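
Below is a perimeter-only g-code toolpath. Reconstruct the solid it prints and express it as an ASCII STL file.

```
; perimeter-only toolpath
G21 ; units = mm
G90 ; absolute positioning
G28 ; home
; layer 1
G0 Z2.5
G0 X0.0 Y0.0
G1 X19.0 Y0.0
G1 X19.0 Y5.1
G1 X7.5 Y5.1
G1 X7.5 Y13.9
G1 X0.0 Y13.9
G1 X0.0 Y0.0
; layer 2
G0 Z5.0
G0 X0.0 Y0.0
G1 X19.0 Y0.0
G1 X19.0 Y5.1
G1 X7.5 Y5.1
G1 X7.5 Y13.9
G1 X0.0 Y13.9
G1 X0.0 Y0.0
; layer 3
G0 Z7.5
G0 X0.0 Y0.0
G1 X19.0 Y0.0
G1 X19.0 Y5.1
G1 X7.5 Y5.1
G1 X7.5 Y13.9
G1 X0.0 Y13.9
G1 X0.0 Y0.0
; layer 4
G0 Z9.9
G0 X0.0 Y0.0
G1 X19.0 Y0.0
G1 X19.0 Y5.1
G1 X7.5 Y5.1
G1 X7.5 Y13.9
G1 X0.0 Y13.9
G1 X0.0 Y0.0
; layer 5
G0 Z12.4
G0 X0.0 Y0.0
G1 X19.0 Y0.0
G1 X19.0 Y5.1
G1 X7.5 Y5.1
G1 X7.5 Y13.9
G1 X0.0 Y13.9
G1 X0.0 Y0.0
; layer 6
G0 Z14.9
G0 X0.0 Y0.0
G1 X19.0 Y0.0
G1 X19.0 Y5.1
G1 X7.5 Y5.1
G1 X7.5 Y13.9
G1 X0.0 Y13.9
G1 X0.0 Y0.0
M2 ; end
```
solid part
  facet normal 0.0000 0.0000 -1.0000
    outer loop
      vertex 19.0 5.1 0.0
      vertex 19.0 0.0 0.0
      vertex 0.0 0.0 0.0
    endloop
  endfacet
  facet normal 0.0000 0.0000 -1.0000
    outer loop
      vertex 7.5 5.1 0.0
      vertex 19.0 5.1 0.0
      vertex 0.0 0.0 0.0
    endloop
  endfacet
  facet normal 0.0000 0.0000 -1.0000
    outer loop
      vertex 7.5 13.9 0.0
      vertex 7.5 5.1 0.0
      vertex 0.0 0.0 0.0
    endloop
  endfacet
  facet normal 0.0000 0.0000 -1.0000
    outer loop
      vertex 0.0 13.9 0.0
      vertex 7.5 13.9 0.0
      vertex 0.0 0.0 0.0
    endloop
  endfacet
  facet normal 0.0000 0.0000 1.0000
    outer loop
      vertex 0.0 0.0 14.9
      vertex 19.0 0.0 14.9
      vertex 19.0 5.1 14.9
    endloop
  endfacet
  facet normal 0.0000 0.0000 1.0000
    outer loop
      vertex 0.0 0.0 14.9
      vertex 19.0 5.1 14.9
      vertex 7.5 5.1 14.9
    endloop
  endfacet
  facet normal 0.0000 0.0000 1.0000
    outer loop
      vertex 0.0 0.0 14.9
      vertex 7.5 5.1 14.9
      vertex 7.5 13.9 14.9
    endloop
  endfacet
  facet normal 0.0000 0.0000 1.0000
    outer loop
      vertex 0.0 0.0 14.9
      vertex 7.5 13.9 14.9
      vertex 0.0 13.9 14.9
    endloop
  endfacet
  facet normal 0.0000 -1.0000 0.0000
    outer loop
      vertex 0.0 0.0 0.0
      vertex 19.0 0.0 0.0
      vertex 19.0 0.0 14.9
    endloop
  endfacet
  facet normal 0.0000 -1.0000 0.0000
    outer loop
      vertex 0.0 0.0 0.0
      vertex 19.0 0.0 14.9
      vertex 0.0 0.0 14.9
    endloop
  endfacet
  facet normal 1.0000 0.0000 0.0000
    outer loop
      vertex 19.0 0.0 0.0
      vertex 19.0 5.1 0.0
      vertex 19.0 5.1 14.9
    endloop
  endfacet
  facet normal 1.0000 0.0000 0.0000
    outer loop
      vertex 19.0 0.0 0.0
      vertex 19.0 5.1 14.9
      vertex 19.0 0.0 14.9
    endloop
  endfacet
  facet normal 0.0000 1.0000 0.0000
    outer loop
      vertex 19.0 5.1 0.0
      vertex 7.5 5.1 0.0
      vertex 7.5 5.1 14.9
    endloop
  endfacet
  facet normal 0.0000 1.0000 0.0000
    outer loop
      vertex 19.0 5.1 0.0
      vertex 7.5 5.1 14.9
      vertex 19.0 5.1 14.9
    endloop
  endfacet
  facet normal 1.0000 0.0000 0.0000
    outer loop
      vertex 7.5 5.1 0.0
      vertex 7.5 13.9 0.0
      vertex 7.5 13.9 14.9
    endloop
  endfacet
  facet normal 1.0000 0.0000 0.0000
    outer loop
      vertex 7.5 5.1 0.0
      vertex 7.5 13.9 14.9
      vertex 7.5 5.1 14.9
    endloop
  endfacet
  facet normal 0.0000 1.0000 0.0000
    outer loop
      vertex 7.5 13.9 0.0
      vertex 0.0 13.9 0.0
      vertex 0.0 13.9 14.9
    endloop
  endfacet
  facet normal 0.0000 1.0000 0.0000
    outer loop
      vertex 7.5 13.9 0.0
      vertex 0.0 13.9 14.9
      vertex 7.5 13.9 14.9
    endloop
  endfacet
  facet normal -1.0000 0.0000 0.0000
    outer loop
      vertex 0.0 13.9 0.0
      vertex 0.0 0.0 0.0
      vertex 0.0 0.0 14.9
    endloop
  endfacet
  facet normal -1.0000 0.0000 0.0000
    outer loop
      vertex 0.0 13.9 0.0
      vertex 0.0 0.0 14.9
      vertex 0.0 13.9 14.9
    endloop
  endfacet
endsolid part

The G0 Z moves step by Δz≈2.5 mm. Every layer's G1 loop is the same polygon, so the solid is a straight extrusion of it from z=0 to z≈14.9. Closing with flat bottom and top caps and triangulating gives 20 facets — an L-shaped prism: outer 19 × 13.9 mm, arm thicknesses ≈ 5.1 mm (horizontal) and 7.5 mm (vertical), extruded 14.9 mm in z.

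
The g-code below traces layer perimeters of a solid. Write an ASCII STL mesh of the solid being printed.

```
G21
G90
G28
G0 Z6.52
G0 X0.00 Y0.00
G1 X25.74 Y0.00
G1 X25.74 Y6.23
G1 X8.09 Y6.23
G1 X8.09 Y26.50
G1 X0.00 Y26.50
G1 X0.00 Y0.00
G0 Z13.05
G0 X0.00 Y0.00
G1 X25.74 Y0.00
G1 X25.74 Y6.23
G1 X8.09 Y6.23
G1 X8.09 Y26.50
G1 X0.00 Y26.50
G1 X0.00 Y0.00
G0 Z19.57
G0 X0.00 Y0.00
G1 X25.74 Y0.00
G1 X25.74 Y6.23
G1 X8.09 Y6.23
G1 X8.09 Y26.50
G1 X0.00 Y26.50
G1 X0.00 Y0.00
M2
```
solid part
  facet normal 0.0000 0.0000 -1.0000
    outer loop
      vertex 25.74 6.23 0.00
      vertex 25.74 0.00 0.00
      vertex 0.00 0.00 0.00
    endloop
  endfacet
  facet normal 0.0000 0.0000 -1.0000
    outer loop
      vertex 8.09 6.23 0.00
      vertex 25.74 6.23 0.00
      vertex 0.00 0.00 0.00
    endloop
  endfacet
  facet normal 0.0000 0.0000 -1.0000
    outer loop
      vertex 8.09 26.50 0.00
      vertex 8.09 6.23 0.00
      vertex 0.00 0.00 0.00
    endloop
  endfacet
  facet normal 0.0000 0.0000 -1.0000
    outer loop
      vertex 0.00 26.50 0.00
      vertex 8.09 26.50 0.00
      vertex 0.00 0.00 0.00
    endloop
  endfacet
  facet normal 0.0000 0.0000 1.0000
    outer loop
      vertex 0.00 0.00 19.57
      vertex 25.74 0.00 19.57
      vertex 25.74 6.23 19.57
    endloop
  endfacet
  facet normal 0.0000 0.0000 1.0000
    outer loop
      vertex 0.00 0.00 19.57
      vertex 25.74 6.23 19.57
      vertex 8.09 6.23 19.57
    endloop
  endfacet
  facet normal 0.0000 0.0000 1.0000
    outer loop
      vertex 0.00 0.00 19.57
      vertex 8.09 6.23 19.57
      vertex 8.09 26.50 19.57
    endloop
  endfacet
  facet normal 0.0000 0.0000 1.0000
    outer loop
      vertex 0.00 0.00 19.57
      vertex 8.09 26.50 19.57
      vertex 0.00 26.50 19.57
    endloop
  endfacet
  facet normal 0.0000 -1.0000 0.0000
    outer loop
      vertex 0.00 0.00 0.00
      vertex 25.74 0.00 0.00
      vertex 25.74 0.00 19.57
    endloop
  endfacet
  facet normal 0.0000 -1.0000 0.0000
    outer loop
      vertex 0.00 0.00 0.00
      vertex 25.74 0.00 19.57
      vertex 0.00 0.00 19.57
    endloop
  endfacet
  facet normal 1.0000 0.0000 0.0000
    outer loop
      vertex 25.74 0.00 0.00
      vertex 25.74 6.23 0.00
      vertex 25.74 6.23 19.57
    endloop
  endfacet
  facet normal 1.0000 0.0000 0.0000
    outer loop
      vertex 25.74 0.00 0.00
      vertex 25.74 6.23 19.57
      vertex 25.74 0.00 19.57
    endloop
  endfacet
  facet normal 0.0000 1.0000 0.0000
    outer loop
      vertex 25.74 6.23 0.00
      vertex 8.09 6.23 0.00
      vertex 8.09 6.23 19.57
    endloop
  endfacet
  facet normal 0.0000 1.0000 0.0000
    outer loop
      vertex 25.74 6.23 0.00
      vertex 8.09 6.23 19.57
      vertex 25.74 6.23 19.57
    endloop
  endfacet
  facet normal 1.0000 0.0000 0.0000
    outer loop
      vertex 8.09 6.23 0.00
      vertex 8.09 26.50 0.00
      vertex 8.09 26.50 19.57
    endloop
  endfacet
  facet normal 1.0000 0.0000 0.0000
    outer loop
      vertex 8.09 6.23 0.00
      vertex 8.09 26.50 19.57
      vertex 8.09 6.23 19.57
    endloop
  endfacet
  facet normal 0.0000 1.0000 0.0000
    outer loop
      vertex 8.09 26.50 0.00
      vertex 0.00 26.50 0.00
      vertex 0.00 26.50 19.57
    endloop
  endfacet
  facet normal 0.0000 1.0000 0.0000
    outer loop
      vertex 8.09 26.50 0.00
      vertex 0.00 26.50 19.57
      vertex 8.09 26.50 19.57
    endloop
  endfacet
  facet normal -1.0000 0.0000 0.0000
    outer loop
      vertex 0.00 26.50 0.00
      vertex 0.00 0.00 0.00
      vertex 0.00 0.00 19.57
    endloop
  endfacet
  facet normal -1.0000 0.0000 0.0000
    outer loop
      vertex 0.00 26.50 0.00
      vertex 0.00 0.00 19.57
      vertex 0.00 26.50 19.57
    endloop
  endfacet
endsolid part

The G0 Z moves step by Δz≈6.52 mm. Every layer's G1 loop is the same polygon, so the solid is a straight extrusion of it from z=0 to z≈19.6. Closing with flat bottom and top caps and triangulating gives 20 facets — an L-shaped prism: outer 25.7 × 26.5 mm, arm thicknesses ≈ 6.23 mm (horizontal) and 8.09 mm (vertical), extruded 19.6 mm in z.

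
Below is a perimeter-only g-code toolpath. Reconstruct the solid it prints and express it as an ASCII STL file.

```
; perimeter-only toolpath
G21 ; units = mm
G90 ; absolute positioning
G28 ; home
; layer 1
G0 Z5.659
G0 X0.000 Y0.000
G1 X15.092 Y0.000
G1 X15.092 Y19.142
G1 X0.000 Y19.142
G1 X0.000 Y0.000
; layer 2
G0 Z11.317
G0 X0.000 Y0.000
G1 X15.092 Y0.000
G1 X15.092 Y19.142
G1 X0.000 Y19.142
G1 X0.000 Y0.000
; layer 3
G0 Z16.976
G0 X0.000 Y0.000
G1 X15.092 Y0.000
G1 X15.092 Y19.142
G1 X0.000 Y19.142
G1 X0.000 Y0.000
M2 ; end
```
solid part
  facet normal 0.0000 0.0000 -1.0000
    outer loop
      vertex 15.092 19.142 0.000
      vertex 15.092 0.000 0.000
      vertex 0.000 0.000 0.000
    endloop
  endfacet
  facet normal 0.0000 0.0000 -1.0000
    outer loop
      vertex 0.000 19.142 0.000
      vertex 15.092 19.142 0.000
      vertex 0.000 0.000 0.000
    endloop
  endfacet
  facet normal 0.0000 0.0000 1.0000
    outer loop
      vertex 0.000 0.000 16.976
      vertex 15.092 0.000 16.976
      vertex 15.092 19.142 16.976
    endloop
  endfacet
  facet normal 0.0000 0.0000 1.0000
    outer loop
      vertex 0.000 0.000 16.976
      vertex 15.092 19.142 16.976
      vertex 0.000 19.142 16.976
    endloop
  endfacet
  facet normal 0.0000 -1.0000 0.0000
    outer loop
      vertex 0.000 0.000 0.000
      vertex 15.092 0.000 0.000
      vertex 15.092 0.000 16.976
    endloop
  endfacet
  facet normal 0.0000 -1.0000 0.0000
    outer loop
      vertex 0.000 0.000 0.000
      vertex 15.092 0.000 16.976
      vertex 0.000 0.000 16.976
    endloop
  endfacet
  facet normal 0.0000 1.0000 0.0000
    outer loop
      vertex 15.092 19.142 16.976
      vertex 15.092 19.142 0.000
      vertex 0.000 19.142 0.000
    endloop
  endfacet
  facet normal 0.0000 1.0000 0.0000
    outer loop
      vertex 0.000 19.142 16.976
      vertex 15.092 19.142 16.976
      vertex 0.000 19.142 0.000
    endloop
  endfacet
  facet normal -1.0000 0.0000 0.0000
    outer loop
      vertex 0.000 19.142 16.976
      vertex 0.000 19.142 0.000
      vertex 0.000 0.000 0.000
    endloop
  endfacet
  facet normal -1.0000 0.0000 0.0000
    outer loop
      vertex 0.000 0.000 16.976
      vertex 0.000 19.142 16.976
      vertex 0.000 0.000 0.000
    endloop
  endfacet
  facet normal 1.0000 0.0000 0.0000
    outer loop
      vertex 15.092 0.000 0.000
      vertex 15.092 19.142 0.000
      vertex 15.092 19.142 16.976
    endloop
  endfacet
  facet normal 1.0000 0.0000 0.0000
    outer loop
      vertex 15.092 0.000 0.000
      vertex 15.092 19.142 16.976
      vertex 15.092 0.000 16.976
    endloop
  endfacet
endsolid part

The G0 Z moves step by Δz≈5.659 mm. Every layer's G1 loop is the same polygon, so the solid is a straight extrusion of it from z=0 to z≈17. Closing with flat bottom and top caps and triangulating gives 12 facets — a rectangular box, roughly 15.1 × 19.1 mm footprint and 17 mm tall.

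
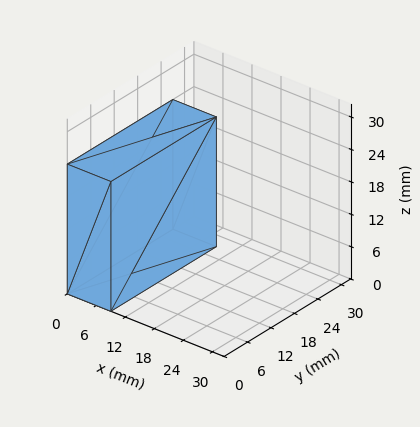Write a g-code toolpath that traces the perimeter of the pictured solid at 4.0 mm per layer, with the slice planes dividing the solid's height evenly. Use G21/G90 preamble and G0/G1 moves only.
Reading the render: the shape is a rectangular box, roughly 9 × 27 mm footprint and 24 mm tall (dimensions read to the nearest mm from the axis ticks). For the g-code, the solid's height is divided into equal slices at the stated Δz and each level perimeter traced with G1 moves after a G0 lift.

; perimeter-only toolpath
G21 ; units = mm
G90 ; absolute positioning
G28 ; home
; layer 1
G0 Z4.0
G0 X0.0 Y0.0
G1 X9.0 Y0.0
G1 X9.0 Y27.0
G1 X0.0 Y27.0
G1 X0.0 Y0.0
; layer 2
G0 Z8.0
G0 X0.0 Y0.0
G1 X9.0 Y0.0
G1 X9.0 Y27.0
G1 X0.0 Y27.0
G1 X0.0 Y0.0
; layer 3
G0 Z12.0
G0 X0.0 Y0.0
G1 X9.0 Y0.0
G1 X9.0 Y27.0
G1 X0.0 Y27.0
G1 X0.0 Y0.0
; layer 4
G0 Z16.0
G0 X0.0 Y0.0
G1 X9.0 Y0.0
G1 X9.0 Y27.0
G1 X0.0 Y27.0
G1 X0.0 Y0.0
; layer 5
G0 Z20.0
G0 X0.0 Y0.0
G1 X9.0 Y0.0
G1 X9.0 Y27.0
G1 X0.0 Y27.0
G1 X0.0 Y0.0
; layer 6
G0 Z24.0
G0 X0.0 Y0.0
G1 X9.0 Y0.0
G1 X9.0 Y27.0
G1 X0.0 Y27.0
G1 X0.0 Y0.0
M2 ; end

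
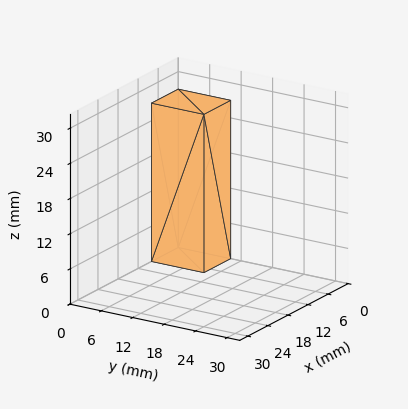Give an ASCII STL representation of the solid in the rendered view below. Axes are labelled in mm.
Reading the render: the shape is a rectangular box, roughly 8 × 10 mm footprint and 27 mm tall (dimensions read to the nearest mm from the axis ticks). For the STL, each face is triangulated and given an outward normal.

solid part
  facet normal 0.0000 0.0000 -1.0000
    outer loop
      vertex 8.000 10.000 0.000
      vertex 8.000 0.000 0.000
      vertex 0.000 0.000 0.000
    endloop
  endfacet
  facet normal 0.0000 0.0000 -1.0000
    outer loop
      vertex 0.000 10.000 0.000
      vertex 8.000 10.000 0.000
      vertex 0.000 0.000 0.000
    endloop
  endfacet
  facet normal 0.0000 0.0000 1.0000
    outer loop
      vertex 0.000 0.000 27.000
      vertex 8.000 0.000 27.000
      vertex 8.000 10.000 27.000
    endloop
  endfacet
  facet normal 0.0000 0.0000 1.0000
    outer loop
      vertex 0.000 0.000 27.000
      vertex 8.000 10.000 27.000
      vertex 0.000 10.000 27.000
    endloop
  endfacet
  facet normal 0.0000 -1.0000 0.0000
    outer loop
      vertex 0.000 0.000 0.000
      vertex 8.000 0.000 0.000
      vertex 8.000 0.000 27.000
    endloop
  endfacet
  facet normal 0.0000 -1.0000 0.0000
    outer loop
      vertex 0.000 0.000 0.000
      vertex 8.000 0.000 27.000
      vertex 0.000 0.000 27.000
    endloop
  endfacet
  facet normal 0.0000 1.0000 0.0000
    outer loop
      vertex 8.000 10.000 27.000
      vertex 8.000 10.000 0.000
      vertex 0.000 10.000 0.000
    endloop
  endfacet
  facet normal 0.0000 1.0000 0.0000
    outer loop
      vertex 0.000 10.000 27.000
      vertex 8.000 10.000 27.000
      vertex 0.000 10.000 0.000
    endloop
  endfacet
  facet normal -1.0000 0.0000 0.0000
    outer loop
      vertex 0.000 10.000 27.000
      vertex 0.000 10.000 0.000
      vertex 0.000 0.000 0.000
    endloop
  endfacet
  facet normal -1.0000 0.0000 0.0000
    outer loop
      vertex 0.000 0.000 27.000
      vertex 0.000 10.000 27.000
      vertex 0.000 0.000 0.000
    endloop
  endfacet
  facet normal 1.0000 0.0000 0.0000
    outer loop
      vertex 8.000 0.000 0.000
      vertex 8.000 10.000 0.000
      vertex 8.000 10.000 27.000
    endloop
  endfacet
  facet normal 1.0000 0.0000 0.0000
    outer loop
      vertex 8.000 0.000 0.000
      vertex 8.000 10.000 27.000
      vertex 8.000 0.000 27.000
    endloop
  endfacet
endsolid part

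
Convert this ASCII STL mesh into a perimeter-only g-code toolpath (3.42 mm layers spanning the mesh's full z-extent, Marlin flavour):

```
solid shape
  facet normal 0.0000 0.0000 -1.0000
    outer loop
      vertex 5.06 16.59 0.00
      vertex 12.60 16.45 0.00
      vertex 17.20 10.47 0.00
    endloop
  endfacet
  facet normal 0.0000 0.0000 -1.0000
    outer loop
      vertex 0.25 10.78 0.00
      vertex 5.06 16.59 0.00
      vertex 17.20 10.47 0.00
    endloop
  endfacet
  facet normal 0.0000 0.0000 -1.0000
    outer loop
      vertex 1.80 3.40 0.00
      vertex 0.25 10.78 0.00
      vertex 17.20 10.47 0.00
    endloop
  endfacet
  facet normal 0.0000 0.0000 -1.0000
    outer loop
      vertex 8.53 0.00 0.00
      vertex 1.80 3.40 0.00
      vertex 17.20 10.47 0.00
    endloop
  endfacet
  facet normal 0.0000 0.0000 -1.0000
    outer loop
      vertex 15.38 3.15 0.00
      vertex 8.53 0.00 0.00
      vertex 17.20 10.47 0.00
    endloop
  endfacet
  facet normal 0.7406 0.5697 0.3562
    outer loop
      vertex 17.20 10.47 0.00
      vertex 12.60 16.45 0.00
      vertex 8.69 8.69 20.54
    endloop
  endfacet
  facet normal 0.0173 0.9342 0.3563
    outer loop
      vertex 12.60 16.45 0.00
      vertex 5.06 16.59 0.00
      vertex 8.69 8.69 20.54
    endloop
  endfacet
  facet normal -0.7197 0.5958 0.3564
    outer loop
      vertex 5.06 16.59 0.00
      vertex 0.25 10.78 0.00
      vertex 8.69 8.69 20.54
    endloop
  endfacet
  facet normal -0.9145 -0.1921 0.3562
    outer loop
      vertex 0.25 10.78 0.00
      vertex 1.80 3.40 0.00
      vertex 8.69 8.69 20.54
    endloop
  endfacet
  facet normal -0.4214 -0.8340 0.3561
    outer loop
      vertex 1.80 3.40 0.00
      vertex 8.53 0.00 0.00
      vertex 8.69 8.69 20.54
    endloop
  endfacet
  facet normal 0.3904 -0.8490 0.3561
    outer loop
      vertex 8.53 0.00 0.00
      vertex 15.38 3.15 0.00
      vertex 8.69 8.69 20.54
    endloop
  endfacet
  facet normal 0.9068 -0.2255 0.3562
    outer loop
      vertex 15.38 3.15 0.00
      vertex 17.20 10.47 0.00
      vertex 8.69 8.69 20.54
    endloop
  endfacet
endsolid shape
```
; perimeter-only toolpath
G21 ; units = mm
G90 ; absolute positioning
G28 ; home
; layer 1
G0 Z3.42
G0 X15.78 Y10.17
G1 X11.95 Y15.16
G1 X5.67 Y15.27
G1 X1.66 Y10.43
G1 X2.95 Y4.28
G1 X8.56 Y1.45
G1 X14.27 Y4.07
G1 X15.78 Y10.17
; layer 2
G0 Z6.85
G0 X14.36 Y9.88
G1 X11.30 Y13.86
G1 X6.27 Y13.96
G1 X3.06 Y10.08
G1 X4.10 Y5.16
G1 X8.58 Y2.90
G1 X13.15 Y5.00
G1 X14.36 Y9.88
; layer 3
G0 Z10.27
G0 X12.95 Y9.58
G1 X10.64 Y12.57
G1 X6.88 Y12.64
G1 X4.47 Y9.73
G1 X5.25 Y6.04
G1 X8.61 Y4.34
G1 X12.04 Y5.92
G1 X12.95 Y9.58
; layer 4
G0 Z13.69
G0 X11.53 Y9.28
G1 X9.99 Y11.28
G1 X7.48 Y11.32
G1 X5.88 Y9.39
G1 X6.39 Y6.93
G1 X8.64 Y5.79
G1 X10.92 Y6.84
G1 X11.53 Y9.28
; layer 5
G0 Z17.12
G0 X10.11 Y8.99
G1 X9.34 Y9.98
G1 X8.08 Y10.01
G1 X7.28 Y9.04
G1 X7.54 Y7.81
G1 X8.66 Y7.24
G1 X9.80 Y7.77
G1 X10.11 Y8.99
M2 ; end

The solid is a regular 7-sided pyramid, base circumscribed radius ≈ 8.69 mm, apex at z ≈ 20.5 mm. Slicing at Δz = 3.42 mm — 6 equal slices spanning the solid's height, so layer i sits at z = i·h/6 — gives 5 non-empty perimeters. Each is a 7-segment closed polygon; G0 lifts to the layer z and rapids to the start vertex, then G1 traces the edges. The cross-section shrinks linearly with z (the slice at the apex is degenerate and omitted).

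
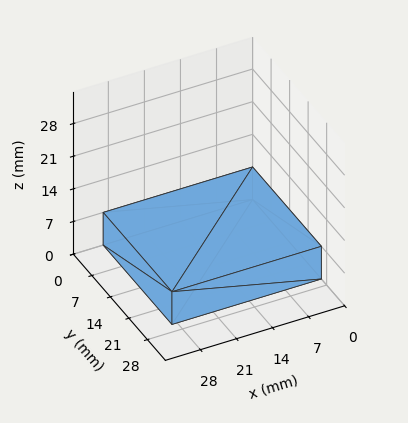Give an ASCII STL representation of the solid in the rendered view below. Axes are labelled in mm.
Reading the render: the shape is a rectangular box, roughly 29 × 26 mm footprint and 7 mm tall (dimensions read to the nearest mm from the axis ticks). For the STL, each face is triangulated and given an outward normal.

solid part
  facet normal 0.0000 0.0000 -1.0000
    outer loop
      vertex 29.0 26.0 0.0
      vertex 29.0 0.0 0.0
      vertex 0.0 0.0 0.0
    endloop
  endfacet
  facet normal 0.0000 0.0000 -1.0000
    outer loop
      vertex 0.0 26.0 0.0
      vertex 29.0 26.0 0.0
      vertex 0.0 0.0 0.0
    endloop
  endfacet
  facet normal 0.0000 0.0000 1.0000
    outer loop
      vertex 0.0 0.0 7.0
      vertex 29.0 0.0 7.0
      vertex 29.0 26.0 7.0
    endloop
  endfacet
  facet normal 0.0000 0.0000 1.0000
    outer loop
      vertex 0.0 0.0 7.0
      vertex 29.0 26.0 7.0
      vertex 0.0 26.0 7.0
    endloop
  endfacet
  facet normal 0.0000 -1.0000 0.0000
    outer loop
      vertex 0.0 0.0 0.0
      vertex 29.0 0.0 0.0
      vertex 29.0 0.0 7.0
    endloop
  endfacet
  facet normal 0.0000 -1.0000 0.0000
    outer loop
      vertex 0.0 0.0 0.0
      vertex 29.0 0.0 7.0
      vertex 0.0 0.0 7.0
    endloop
  endfacet
  facet normal 0.0000 1.0000 0.0000
    outer loop
      vertex 29.0 26.0 7.0
      vertex 29.0 26.0 0.0
      vertex 0.0 26.0 0.0
    endloop
  endfacet
  facet normal 0.0000 1.0000 0.0000
    outer loop
      vertex 0.0 26.0 7.0
      vertex 29.0 26.0 7.0
      vertex 0.0 26.0 0.0
    endloop
  endfacet
  facet normal -1.0000 0.0000 0.0000
    outer loop
      vertex 0.0 26.0 7.0
      vertex 0.0 26.0 0.0
      vertex 0.0 0.0 0.0
    endloop
  endfacet
  facet normal -1.0000 0.0000 0.0000
    outer loop
      vertex 0.0 0.0 7.0
      vertex 0.0 26.0 7.0
      vertex 0.0 0.0 0.0
    endloop
  endfacet
  facet normal 1.0000 0.0000 0.0000
    outer loop
      vertex 29.0 0.0 0.0
      vertex 29.0 26.0 0.0
      vertex 29.0 26.0 7.0
    endloop
  endfacet
  facet normal 1.0000 0.0000 0.0000
    outer loop
      vertex 29.0 0.0 0.0
      vertex 29.0 26.0 7.0
      vertex 29.0 0.0 7.0
    endloop
  endfacet
endsolid part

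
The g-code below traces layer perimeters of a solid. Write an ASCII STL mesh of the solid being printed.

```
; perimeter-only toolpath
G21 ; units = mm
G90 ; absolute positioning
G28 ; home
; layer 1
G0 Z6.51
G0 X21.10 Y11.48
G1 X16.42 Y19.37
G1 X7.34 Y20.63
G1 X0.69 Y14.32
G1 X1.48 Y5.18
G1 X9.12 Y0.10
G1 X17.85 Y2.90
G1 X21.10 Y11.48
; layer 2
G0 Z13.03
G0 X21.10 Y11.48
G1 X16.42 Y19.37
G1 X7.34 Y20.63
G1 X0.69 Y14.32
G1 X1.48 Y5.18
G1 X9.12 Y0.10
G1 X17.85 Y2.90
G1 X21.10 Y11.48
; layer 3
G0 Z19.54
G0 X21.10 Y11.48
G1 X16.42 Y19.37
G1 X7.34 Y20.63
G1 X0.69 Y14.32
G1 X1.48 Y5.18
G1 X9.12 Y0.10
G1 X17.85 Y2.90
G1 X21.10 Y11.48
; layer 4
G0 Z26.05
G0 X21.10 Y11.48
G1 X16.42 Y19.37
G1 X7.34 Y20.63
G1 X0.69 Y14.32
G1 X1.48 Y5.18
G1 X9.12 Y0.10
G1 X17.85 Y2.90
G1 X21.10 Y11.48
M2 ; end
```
solid part
  facet normal 0.0000 0.0000 -1.0000
    outer loop
      vertex 7.34 20.63 0.00
      vertex 16.42 19.37 0.00
      vertex 21.10 11.48 0.00
    endloop
  endfacet
  facet normal 0.0000 0.0000 -1.0000
    outer loop
      vertex 0.69 14.32 0.00
      vertex 7.34 20.63 0.00
      vertex 21.10 11.48 0.00
    endloop
  endfacet
  facet normal 0.0000 0.0000 -1.0000
    outer loop
      vertex 1.48 5.18 0.00
      vertex 0.69 14.32 0.00
      vertex 21.10 11.48 0.00
    endloop
  endfacet
  facet normal 0.0000 0.0000 -1.0000
    outer loop
      vertex 9.12 0.10 0.00
      vertex 1.48 5.18 0.00
      vertex 21.10 11.48 0.00
    endloop
  endfacet
  facet normal 0.0000 0.0000 -1.0000
    outer loop
      vertex 17.85 2.90 0.00
      vertex 9.12 0.10 0.00
      vertex 21.10 11.48 0.00
    endloop
  endfacet
  facet normal 0.0000 0.0000 1.0000
    outer loop
      vertex 21.10 11.48 26.05
      vertex 16.42 19.37 26.05
      vertex 7.34 20.63 26.05
    endloop
  endfacet
  facet normal 0.0000 0.0000 1.0000
    outer loop
      vertex 21.10 11.48 26.05
      vertex 7.34 20.63 26.05
      vertex 0.69 14.32 26.05
    endloop
  endfacet
  facet normal 0.0000 0.0000 1.0000
    outer loop
      vertex 21.10 11.48 26.05
      vertex 0.69 14.32 26.05
      vertex 1.48 5.18 26.05
    endloop
  endfacet
  facet normal 0.0000 0.0000 1.0000
    outer loop
      vertex 21.10 11.48 26.05
      vertex 1.48 5.18 26.05
      vertex 9.12 0.10 26.05
    endloop
  endfacet
  facet normal 0.0000 0.0000 1.0000
    outer loop
      vertex 21.10 11.48 26.05
      vertex 9.12 0.10 26.05
      vertex 17.85 2.90 26.05
    endloop
  endfacet
  facet normal 0.8601 0.5102 0.0000
    outer loop
      vertex 21.10 11.48 0.00
      vertex 16.42 19.37 0.00
      vertex 16.42 19.37 26.05
    endloop
  endfacet
  facet normal 0.8601 0.5102 0.0000
    outer loop
      vertex 21.10 11.48 0.00
      vertex 16.42 19.37 26.05
      vertex 21.10 11.48 26.05
    endloop
  endfacet
  facet normal 0.1374 0.9905 0.0000
    outer loop
      vertex 16.42 19.37 0.00
      vertex 7.34 20.63 0.00
      vertex 7.34 20.63 26.05
    endloop
  endfacet
  facet normal 0.1374 0.9905 0.0000
    outer loop
      vertex 16.42 19.37 0.00
      vertex 7.34 20.63 26.05
      vertex 16.42 19.37 26.05
    endloop
  endfacet
  facet normal -0.6883 0.7254 0.0000
    outer loop
      vertex 7.34 20.63 0.00
      vertex 0.69 14.32 0.00
      vertex 0.69 14.32 26.05
    endloop
  endfacet
  facet normal -0.6883 0.7254 0.0000
    outer loop
      vertex 7.34 20.63 0.00
      vertex 0.69 14.32 26.05
      vertex 7.34 20.63 26.05
    endloop
  endfacet
  facet normal -0.9963 -0.0861 0.0000
    outer loop
      vertex 0.69 14.32 0.00
      vertex 1.48 5.18 0.00
      vertex 1.48 5.18 26.05
    endloop
  endfacet
  facet normal -0.9963 -0.0861 0.0000
    outer loop
      vertex 0.69 14.32 0.00
      vertex 1.48 5.18 26.05
      vertex 0.69 14.32 26.05
    endloop
  endfacet
  facet normal -0.5537 -0.8327 0.0000
    outer loop
      vertex 1.48 5.18 0.00
      vertex 9.12 0.10 0.00
      vertex 9.12 0.10 26.05
    endloop
  endfacet
  facet normal -0.5537 -0.8327 0.0000
    outer loop
      vertex 1.48 5.18 0.00
      vertex 9.12 0.10 26.05
      vertex 1.48 5.18 26.05
    endloop
  endfacet
  facet normal 0.3054 -0.9522 0.0000
    outer loop
      vertex 9.12 0.10 0.00
      vertex 17.85 2.90 0.00
      vertex 17.85 2.90 26.05
    endloop
  endfacet
  facet normal 0.3054 -0.9522 0.0000
    outer loop
      vertex 9.12 0.10 0.00
      vertex 17.85 2.90 26.05
      vertex 9.12 0.10 26.05
    endloop
  endfacet
  facet normal 0.9352 -0.3542 0.0000
    outer loop
      vertex 17.85 2.90 0.00
      vertex 21.10 11.48 0.00
      vertex 21.10 11.48 26.05
    endloop
  endfacet
  facet normal 0.9352 -0.3542 0.0000
    outer loop
      vertex 17.85 2.90 0.00
      vertex 21.10 11.48 26.05
      vertex 17.85 2.90 26.05
    endloop
  endfacet
endsolid part

The G0 Z moves step by Δz≈6.51 mm. Every layer's G1 loop is the same polygon, so the solid is a straight extrusion of it from z=0 to z≈26.1. Closing with flat bottom and top caps and triangulating gives 24 facets — a regular 7-sided prism (a cylinder approximated with 7 flat sides), circumscribed radius ≈ 10.6 mm, height ≈ 26.1 mm.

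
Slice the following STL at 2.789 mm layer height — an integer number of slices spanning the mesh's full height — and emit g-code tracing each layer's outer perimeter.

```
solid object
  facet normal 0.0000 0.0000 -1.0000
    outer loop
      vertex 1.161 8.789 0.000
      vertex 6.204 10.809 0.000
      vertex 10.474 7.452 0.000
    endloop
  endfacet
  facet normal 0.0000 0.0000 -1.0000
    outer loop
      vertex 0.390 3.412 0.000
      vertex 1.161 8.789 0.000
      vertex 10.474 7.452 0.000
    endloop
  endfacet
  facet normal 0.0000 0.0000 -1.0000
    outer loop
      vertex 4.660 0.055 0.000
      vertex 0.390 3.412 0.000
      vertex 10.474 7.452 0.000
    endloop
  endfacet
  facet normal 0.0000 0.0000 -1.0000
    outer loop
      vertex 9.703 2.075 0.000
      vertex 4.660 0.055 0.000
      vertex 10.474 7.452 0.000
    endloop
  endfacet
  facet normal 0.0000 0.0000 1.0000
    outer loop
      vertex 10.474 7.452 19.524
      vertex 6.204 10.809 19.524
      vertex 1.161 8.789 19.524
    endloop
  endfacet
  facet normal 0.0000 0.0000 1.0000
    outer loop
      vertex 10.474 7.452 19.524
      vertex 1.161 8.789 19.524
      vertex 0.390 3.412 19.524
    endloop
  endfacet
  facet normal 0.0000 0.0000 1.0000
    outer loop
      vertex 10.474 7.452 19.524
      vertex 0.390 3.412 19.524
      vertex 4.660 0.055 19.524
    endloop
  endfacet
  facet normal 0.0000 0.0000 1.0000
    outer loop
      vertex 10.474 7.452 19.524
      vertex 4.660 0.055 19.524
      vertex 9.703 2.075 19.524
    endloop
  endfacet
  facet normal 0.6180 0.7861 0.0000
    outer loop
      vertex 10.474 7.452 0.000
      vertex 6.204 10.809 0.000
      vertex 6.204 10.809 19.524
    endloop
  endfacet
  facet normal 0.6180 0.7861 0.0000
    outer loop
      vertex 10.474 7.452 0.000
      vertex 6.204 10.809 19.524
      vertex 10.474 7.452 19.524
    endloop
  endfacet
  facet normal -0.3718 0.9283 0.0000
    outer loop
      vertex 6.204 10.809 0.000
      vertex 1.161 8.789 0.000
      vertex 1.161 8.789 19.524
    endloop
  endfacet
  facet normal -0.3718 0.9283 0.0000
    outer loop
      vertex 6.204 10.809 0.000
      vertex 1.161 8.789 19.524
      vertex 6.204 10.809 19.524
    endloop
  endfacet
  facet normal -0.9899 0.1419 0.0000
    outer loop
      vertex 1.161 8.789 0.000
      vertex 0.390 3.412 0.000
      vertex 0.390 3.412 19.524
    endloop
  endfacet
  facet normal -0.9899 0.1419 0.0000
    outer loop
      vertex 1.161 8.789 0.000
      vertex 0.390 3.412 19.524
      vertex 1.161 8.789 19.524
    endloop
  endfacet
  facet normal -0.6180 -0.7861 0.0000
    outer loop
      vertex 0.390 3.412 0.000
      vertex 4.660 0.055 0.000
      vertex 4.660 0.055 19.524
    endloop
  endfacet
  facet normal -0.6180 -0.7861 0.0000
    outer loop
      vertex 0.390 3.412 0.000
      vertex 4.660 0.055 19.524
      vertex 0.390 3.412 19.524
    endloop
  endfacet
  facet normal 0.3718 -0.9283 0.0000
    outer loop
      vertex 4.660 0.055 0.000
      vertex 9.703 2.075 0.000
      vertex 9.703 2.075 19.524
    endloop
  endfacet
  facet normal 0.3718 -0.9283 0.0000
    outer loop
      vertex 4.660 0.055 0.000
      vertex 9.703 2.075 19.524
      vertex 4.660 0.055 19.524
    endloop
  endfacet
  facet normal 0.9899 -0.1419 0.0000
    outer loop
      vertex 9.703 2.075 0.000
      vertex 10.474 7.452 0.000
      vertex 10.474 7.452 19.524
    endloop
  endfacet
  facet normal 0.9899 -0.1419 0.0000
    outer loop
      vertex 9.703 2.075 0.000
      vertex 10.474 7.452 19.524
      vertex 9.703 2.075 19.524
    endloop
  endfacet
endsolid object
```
; perimeter-only toolpath
G21 ; units = mm
G90 ; absolute positioning
G28 ; home
; layer 1
G0 Z2.789
G0 X10.474 Y7.452
G1 X6.204 Y10.809
G1 X1.161 Y8.789
G1 X0.390 Y3.412
G1 X4.660 Y0.055
G1 X9.703 Y2.075
G1 X10.474 Y7.452
; layer 2
G0 Z5.578
G0 X10.474 Y7.452
G1 X6.204 Y10.809
G1 X1.161 Y8.789
G1 X0.390 Y3.412
G1 X4.660 Y0.055
G1 X9.703 Y2.075
G1 X10.474 Y7.452
; layer 3
G0 Z8.367
G0 X10.474 Y7.452
G1 X6.204 Y10.809
G1 X1.161 Y8.789
G1 X0.390 Y3.412
G1 X4.660 Y0.055
G1 X9.703 Y2.075
G1 X10.474 Y7.452
; layer 4
G0 Z11.157
G0 X10.474 Y7.452
G1 X6.204 Y10.809
G1 X1.161 Y8.789
G1 X0.390 Y3.412
G1 X4.660 Y0.055
G1 X9.703 Y2.075
G1 X10.474 Y7.452
; layer 5
G0 Z13.946
G0 X10.474 Y7.452
G1 X6.204 Y10.809
G1 X1.161 Y8.789
G1 X0.390 Y3.412
G1 X4.660 Y0.055
G1 X9.703 Y2.075
G1 X10.474 Y7.452
; layer 6
G0 Z16.735
G0 X10.474 Y7.452
G1 X6.204 Y10.809
G1 X1.161 Y8.789
G1 X0.390 Y3.412
G1 X4.660 Y0.055
G1 X9.703 Y2.075
G1 X10.474 Y7.452
; layer 7
G0 Z19.524
G0 X10.474 Y7.452
G1 X6.204 Y10.809
G1 X1.161 Y8.789
G1 X0.390 Y3.412
G1 X4.660 Y0.055
G1 X9.703 Y2.075
G1 X10.474 Y7.452
M2 ; end

The solid is a regular 6-sided prism (a cylinder approximated with 6 flat sides), circumscribed radius ≈ 5.43 mm, height ≈ 19.5 mm. Slicing at Δz = 2.789 mm — 7 equal slices spanning the solid's height, so layer i sits at z = i·h/7 — gives 7 non-empty perimeters. Each is a 6-segment closed polygon; G0 lifts to the layer z and rapids to the start vertex, then G1 traces the edges.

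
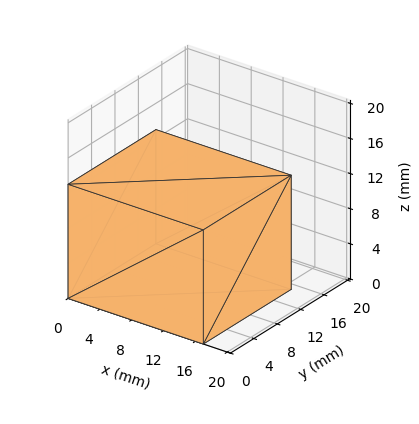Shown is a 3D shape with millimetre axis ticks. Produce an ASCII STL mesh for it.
Reading the render: the shape is a rectangular box, roughly 17 × 15 mm footprint and 13 mm tall (dimensions read to the nearest mm from the axis ticks). For the STL, each face is triangulated and given an outward normal.

solid part
  facet normal 0.0000 0.0000 -1.0000
    outer loop
      vertex 17.000 15.000 0.000
      vertex 17.000 0.000 0.000
      vertex 0.000 0.000 0.000
    endloop
  endfacet
  facet normal 0.0000 0.0000 -1.0000
    outer loop
      vertex 0.000 15.000 0.000
      vertex 17.000 15.000 0.000
      vertex 0.000 0.000 0.000
    endloop
  endfacet
  facet normal 0.0000 0.0000 1.0000
    outer loop
      vertex 0.000 0.000 13.000
      vertex 17.000 0.000 13.000
      vertex 17.000 15.000 13.000
    endloop
  endfacet
  facet normal 0.0000 0.0000 1.0000
    outer loop
      vertex 0.000 0.000 13.000
      vertex 17.000 15.000 13.000
      vertex 0.000 15.000 13.000
    endloop
  endfacet
  facet normal 0.0000 -1.0000 0.0000
    outer loop
      vertex 0.000 0.000 0.000
      vertex 17.000 0.000 0.000
      vertex 17.000 0.000 13.000
    endloop
  endfacet
  facet normal 0.0000 -1.0000 0.0000
    outer loop
      vertex 0.000 0.000 0.000
      vertex 17.000 0.000 13.000
      vertex 0.000 0.000 13.000
    endloop
  endfacet
  facet normal 0.0000 1.0000 0.0000
    outer loop
      vertex 17.000 15.000 13.000
      vertex 17.000 15.000 0.000
      vertex 0.000 15.000 0.000
    endloop
  endfacet
  facet normal 0.0000 1.0000 0.0000
    outer loop
      vertex 0.000 15.000 13.000
      vertex 17.000 15.000 13.000
      vertex 0.000 15.000 0.000
    endloop
  endfacet
  facet normal -1.0000 0.0000 0.0000
    outer loop
      vertex 0.000 15.000 13.000
      vertex 0.000 15.000 0.000
      vertex 0.000 0.000 0.000
    endloop
  endfacet
  facet normal -1.0000 0.0000 0.0000
    outer loop
      vertex 0.000 0.000 13.000
      vertex 0.000 15.000 13.000
      vertex 0.000 0.000 0.000
    endloop
  endfacet
  facet normal 1.0000 0.0000 0.0000
    outer loop
      vertex 17.000 0.000 0.000
      vertex 17.000 15.000 0.000
      vertex 17.000 15.000 13.000
    endloop
  endfacet
  facet normal 1.0000 0.0000 0.0000
    outer loop
      vertex 17.000 0.000 0.000
      vertex 17.000 15.000 13.000
      vertex 17.000 0.000 13.000
    endloop
  endfacet
endsolid part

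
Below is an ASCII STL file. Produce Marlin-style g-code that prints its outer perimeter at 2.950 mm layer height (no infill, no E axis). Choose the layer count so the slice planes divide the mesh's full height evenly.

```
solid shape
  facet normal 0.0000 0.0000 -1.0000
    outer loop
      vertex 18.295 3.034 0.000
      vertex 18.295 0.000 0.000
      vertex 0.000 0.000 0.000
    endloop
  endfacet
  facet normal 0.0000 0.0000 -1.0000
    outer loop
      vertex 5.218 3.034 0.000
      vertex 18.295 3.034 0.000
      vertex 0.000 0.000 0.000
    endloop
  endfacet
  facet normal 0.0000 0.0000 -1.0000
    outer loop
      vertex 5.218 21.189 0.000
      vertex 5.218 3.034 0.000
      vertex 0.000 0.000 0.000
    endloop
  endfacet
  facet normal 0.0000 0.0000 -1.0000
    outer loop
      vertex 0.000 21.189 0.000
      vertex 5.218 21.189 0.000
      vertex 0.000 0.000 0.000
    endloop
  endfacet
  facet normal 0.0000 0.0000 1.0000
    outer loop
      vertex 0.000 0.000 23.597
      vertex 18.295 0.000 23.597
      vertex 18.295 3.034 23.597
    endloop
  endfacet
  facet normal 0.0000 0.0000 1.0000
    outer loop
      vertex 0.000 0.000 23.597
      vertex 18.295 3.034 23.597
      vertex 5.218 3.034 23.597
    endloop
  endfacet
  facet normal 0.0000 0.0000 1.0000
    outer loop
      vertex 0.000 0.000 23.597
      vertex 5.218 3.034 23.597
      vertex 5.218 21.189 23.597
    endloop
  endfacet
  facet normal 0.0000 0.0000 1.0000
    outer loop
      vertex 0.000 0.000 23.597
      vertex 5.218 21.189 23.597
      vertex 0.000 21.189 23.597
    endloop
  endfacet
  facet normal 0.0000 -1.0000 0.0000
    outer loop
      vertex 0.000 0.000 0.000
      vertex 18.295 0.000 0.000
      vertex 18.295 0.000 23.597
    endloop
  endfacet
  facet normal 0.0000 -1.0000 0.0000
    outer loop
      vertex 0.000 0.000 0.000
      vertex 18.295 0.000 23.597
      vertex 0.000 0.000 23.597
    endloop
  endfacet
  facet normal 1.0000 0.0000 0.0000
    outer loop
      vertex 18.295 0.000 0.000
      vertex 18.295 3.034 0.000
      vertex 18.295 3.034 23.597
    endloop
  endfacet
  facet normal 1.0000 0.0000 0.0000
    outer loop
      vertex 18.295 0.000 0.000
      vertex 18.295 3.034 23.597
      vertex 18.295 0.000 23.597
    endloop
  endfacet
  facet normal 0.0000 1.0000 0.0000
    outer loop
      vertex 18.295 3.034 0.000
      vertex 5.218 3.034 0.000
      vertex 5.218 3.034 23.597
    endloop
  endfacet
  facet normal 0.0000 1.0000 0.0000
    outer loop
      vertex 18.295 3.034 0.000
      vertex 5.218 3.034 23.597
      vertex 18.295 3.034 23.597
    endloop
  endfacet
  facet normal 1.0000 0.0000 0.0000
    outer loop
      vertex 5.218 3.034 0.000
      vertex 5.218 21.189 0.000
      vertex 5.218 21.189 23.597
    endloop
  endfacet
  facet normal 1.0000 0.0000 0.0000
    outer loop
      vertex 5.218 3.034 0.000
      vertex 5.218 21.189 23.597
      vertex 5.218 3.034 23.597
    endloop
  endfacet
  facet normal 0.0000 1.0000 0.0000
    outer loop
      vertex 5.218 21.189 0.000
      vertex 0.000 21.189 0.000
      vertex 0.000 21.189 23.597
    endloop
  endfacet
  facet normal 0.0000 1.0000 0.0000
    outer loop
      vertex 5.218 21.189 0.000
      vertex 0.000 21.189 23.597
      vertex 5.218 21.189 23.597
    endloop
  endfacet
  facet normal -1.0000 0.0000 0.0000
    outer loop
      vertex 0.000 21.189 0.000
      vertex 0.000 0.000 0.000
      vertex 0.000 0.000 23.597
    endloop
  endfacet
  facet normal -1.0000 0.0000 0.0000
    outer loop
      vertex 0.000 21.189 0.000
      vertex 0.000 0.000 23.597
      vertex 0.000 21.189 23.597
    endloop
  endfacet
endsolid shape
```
; perimeter-only toolpath
G21 ; units = mm
G90 ; absolute positioning
G28 ; home
; layer 1
G0 Z2.950
G0 X0.000 Y0.000
G1 X18.295 Y0.000
G1 X18.295 Y3.034
G1 X5.218 Y3.034
G1 X5.218 Y21.189
G1 X0.000 Y21.189
G1 X0.000 Y0.000
; layer 2
G0 Z5.899
G0 X0.000 Y0.000
G1 X18.295 Y0.000
G1 X18.295 Y3.034
G1 X5.218 Y3.034
G1 X5.218 Y21.189
G1 X0.000 Y21.189
G1 X0.000 Y0.000
; layer 3
G0 Z8.849
G0 X0.000 Y0.000
G1 X18.295 Y0.000
G1 X18.295 Y3.034
G1 X5.218 Y3.034
G1 X5.218 Y21.189
G1 X0.000 Y21.189
G1 X0.000 Y0.000
; layer 4
G0 Z11.799
G0 X0.000 Y0.000
G1 X18.295 Y0.000
G1 X18.295 Y3.034
G1 X5.218 Y3.034
G1 X5.218 Y21.189
G1 X0.000 Y21.189
G1 X0.000 Y0.000
; layer 5
G0 Z14.748
G0 X0.000 Y0.000
G1 X18.295 Y0.000
G1 X18.295 Y3.034
G1 X5.218 Y3.034
G1 X5.218 Y21.189
G1 X0.000 Y21.189
G1 X0.000 Y0.000
; layer 6
G0 Z17.698
G0 X0.000 Y0.000
G1 X18.295 Y0.000
G1 X18.295 Y3.034
G1 X5.218 Y3.034
G1 X5.218 Y21.189
G1 X0.000 Y21.189
G1 X0.000 Y0.000
; layer 7
G0 Z20.647
G0 X0.000 Y0.000
G1 X18.295 Y0.000
G1 X18.295 Y3.034
G1 X5.218 Y3.034
G1 X5.218 Y21.189
G1 X0.000 Y21.189
G1 X0.000 Y0.000
; layer 8
G0 Z23.597
G0 X0.000 Y0.000
G1 X18.295 Y0.000
G1 X18.295 Y3.034
G1 X5.218 Y3.034
G1 X5.218 Y21.189
G1 X0.000 Y21.189
G1 X0.000 Y0.000
M2 ; end

The solid is an L-shaped prism: outer 18.3 × 21.2 mm, arm thicknesses ≈ 3.03 mm (horizontal) and 5.22 mm (vertical), extruded 23.6 mm in z. Slicing at Δz = 2.950 mm — 8 equal slices spanning the solid's height, so layer i sits at z = i·h/8 — gives 8 non-empty perimeters. Each is a 6-segment closed polygon; G0 lifts to the layer z and rapids to the start vertex, then G1 traces the edges.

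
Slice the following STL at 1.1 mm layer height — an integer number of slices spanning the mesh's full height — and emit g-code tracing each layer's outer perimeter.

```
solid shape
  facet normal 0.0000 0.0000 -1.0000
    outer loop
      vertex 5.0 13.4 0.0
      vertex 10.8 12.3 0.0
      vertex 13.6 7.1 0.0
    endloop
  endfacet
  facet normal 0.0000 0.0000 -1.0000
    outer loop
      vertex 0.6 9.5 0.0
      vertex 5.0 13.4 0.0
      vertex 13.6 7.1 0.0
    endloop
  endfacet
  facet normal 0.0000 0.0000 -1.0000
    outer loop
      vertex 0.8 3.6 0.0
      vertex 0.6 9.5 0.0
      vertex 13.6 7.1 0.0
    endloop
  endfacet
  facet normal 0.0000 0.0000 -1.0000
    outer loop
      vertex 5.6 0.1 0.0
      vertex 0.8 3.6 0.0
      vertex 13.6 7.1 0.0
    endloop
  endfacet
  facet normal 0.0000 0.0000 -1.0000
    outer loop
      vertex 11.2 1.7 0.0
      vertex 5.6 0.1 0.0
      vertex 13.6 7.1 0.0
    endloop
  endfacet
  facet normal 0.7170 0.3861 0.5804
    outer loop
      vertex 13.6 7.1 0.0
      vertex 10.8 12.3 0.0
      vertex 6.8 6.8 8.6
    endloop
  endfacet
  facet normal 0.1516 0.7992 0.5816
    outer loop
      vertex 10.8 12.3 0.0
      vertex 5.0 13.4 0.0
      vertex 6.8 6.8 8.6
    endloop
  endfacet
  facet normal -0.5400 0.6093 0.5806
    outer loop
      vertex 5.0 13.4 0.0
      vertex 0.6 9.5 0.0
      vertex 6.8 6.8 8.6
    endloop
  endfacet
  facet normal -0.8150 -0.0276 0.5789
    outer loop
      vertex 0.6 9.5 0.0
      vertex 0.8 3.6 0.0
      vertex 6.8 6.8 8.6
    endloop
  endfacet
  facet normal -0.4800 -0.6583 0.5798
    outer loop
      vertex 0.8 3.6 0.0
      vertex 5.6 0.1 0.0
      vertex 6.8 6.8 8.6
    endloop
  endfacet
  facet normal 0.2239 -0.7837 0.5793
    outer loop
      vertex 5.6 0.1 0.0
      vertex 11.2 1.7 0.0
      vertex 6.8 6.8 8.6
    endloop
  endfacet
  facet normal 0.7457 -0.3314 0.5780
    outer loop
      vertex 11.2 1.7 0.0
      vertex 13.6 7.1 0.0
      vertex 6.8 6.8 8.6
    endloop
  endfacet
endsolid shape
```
; perimeter-only toolpath
G21 ; units = mm
G90 ; absolute positioning
G28 ; home
; layer 1
G0 Z1.1
G0 X12.8 Y7.1
G1 X10.3 Y11.6
G1 X5.2 Y12.6
G1 X1.4 Y9.2
G1 X1.6 Y4.0
G1 X5.7 Y0.9
G1 X10.6 Y2.3
G1 X12.8 Y7.1
; layer 2
G0 Z2.1
G0 X11.9 Y7.0
G1 X9.8 Y10.9
G1 X5.5 Y11.8
G1 X2.1 Y8.8
G1 X2.3 Y4.4
G1 X5.9 Y1.8
G1 X10.1 Y3.0
G1 X11.9 Y7.0
; layer 3
G0 Z3.2
G0 X11.1 Y7.0
G1 X9.3 Y10.2
G1 X5.7 Y10.9
G1 X2.9 Y8.5
G1 X3.0 Y4.8
G1 X6.0 Y2.6
G1 X9.6 Y3.6
G1 X11.1 Y7.0
; layer 4
G0 Z4.3
G0 X10.2 Y6.9
G1 X8.8 Y9.6
G1 X5.9 Y10.1
G1 X3.7 Y8.2
G1 X3.8 Y5.2
G1 X6.2 Y3.4
G1 X9.0 Y4.2
G1 X10.2 Y6.9
; layer 5
G0 Z5.4
G0 X9.3 Y6.9
G1 X8.3 Y8.9
G1 X6.1 Y9.3
G1 X4.5 Y7.8
G1 X4.5 Y5.6
G1 X6.3 Y4.3
G1 X8.4 Y4.9
G1 X9.3 Y6.9
; layer 6
G0 Z6.4
G0 X8.5 Y6.9
G1 X7.8 Y8.2
G1 X6.3 Y8.4
G1 X5.2 Y7.5
G1 X5.3 Y6.0
G1 X6.5 Y5.1
G1 X7.9 Y5.5
G1 X8.5 Y6.9
; layer 7
G0 Z7.5
G0 X7.7 Y6.8
G1 X7.3 Y7.5
G1 X6.6 Y7.6
G1 X6.0 Y7.1
G1 X6.0 Y6.4
G1 X6.7 Y6.0
G1 X7.3 Y6.2
G1 X7.7 Y6.8
M2 ; end

The solid is a regular 7-sided pyramid, base circumscribed radius ≈ 6.8 mm, apex at z ≈ 8.6 mm. Slicing at Δz = 1.1 mm — 8 equal slices spanning the solid's height, so layer i sits at z = i·h/8 — gives 7 non-empty perimeters. Each is a 7-segment closed polygon; G0 lifts to the layer z and rapids to the start vertex, then G1 traces the edges. The cross-section shrinks linearly with z (the slice at the apex is degenerate and omitted).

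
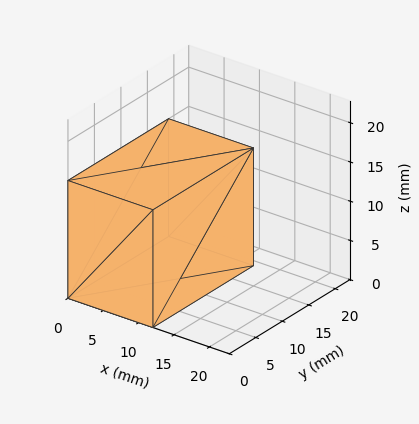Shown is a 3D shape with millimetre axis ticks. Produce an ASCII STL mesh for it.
Reading the render: the shape is a rectangular box, roughly 12 × 19 mm footprint and 15 mm tall (dimensions read to the nearest mm from the axis ticks). For the STL, each face is triangulated and given an outward normal.

solid part
  facet normal 0.0000 0.0000 -1.0000
    outer loop
      vertex 12.00 19.00 0.00
      vertex 12.00 0.00 0.00
      vertex 0.00 0.00 0.00
    endloop
  endfacet
  facet normal 0.0000 0.0000 -1.0000
    outer loop
      vertex 0.00 19.00 0.00
      vertex 12.00 19.00 0.00
      vertex 0.00 0.00 0.00
    endloop
  endfacet
  facet normal 0.0000 0.0000 1.0000
    outer loop
      vertex 0.00 0.00 15.00
      vertex 12.00 0.00 15.00
      vertex 12.00 19.00 15.00
    endloop
  endfacet
  facet normal 0.0000 0.0000 1.0000
    outer loop
      vertex 0.00 0.00 15.00
      vertex 12.00 19.00 15.00
      vertex 0.00 19.00 15.00
    endloop
  endfacet
  facet normal 0.0000 -1.0000 0.0000
    outer loop
      vertex 0.00 0.00 0.00
      vertex 12.00 0.00 0.00
      vertex 12.00 0.00 15.00
    endloop
  endfacet
  facet normal 0.0000 -1.0000 0.0000
    outer loop
      vertex 0.00 0.00 0.00
      vertex 12.00 0.00 15.00
      vertex 0.00 0.00 15.00
    endloop
  endfacet
  facet normal 0.0000 1.0000 0.0000
    outer loop
      vertex 12.00 19.00 15.00
      vertex 12.00 19.00 0.00
      vertex 0.00 19.00 0.00
    endloop
  endfacet
  facet normal 0.0000 1.0000 0.0000
    outer loop
      vertex 0.00 19.00 15.00
      vertex 12.00 19.00 15.00
      vertex 0.00 19.00 0.00
    endloop
  endfacet
  facet normal -1.0000 0.0000 0.0000
    outer loop
      vertex 0.00 19.00 15.00
      vertex 0.00 19.00 0.00
      vertex 0.00 0.00 0.00
    endloop
  endfacet
  facet normal -1.0000 0.0000 0.0000
    outer loop
      vertex 0.00 0.00 15.00
      vertex 0.00 19.00 15.00
      vertex 0.00 0.00 0.00
    endloop
  endfacet
  facet normal 1.0000 0.0000 0.0000
    outer loop
      vertex 12.00 0.00 0.00
      vertex 12.00 19.00 0.00
      vertex 12.00 19.00 15.00
    endloop
  endfacet
  facet normal 1.0000 0.0000 0.0000
    outer loop
      vertex 12.00 0.00 0.00
      vertex 12.00 19.00 15.00
      vertex 12.00 0.00 15.00
    endloop
  endfacet
endsolid part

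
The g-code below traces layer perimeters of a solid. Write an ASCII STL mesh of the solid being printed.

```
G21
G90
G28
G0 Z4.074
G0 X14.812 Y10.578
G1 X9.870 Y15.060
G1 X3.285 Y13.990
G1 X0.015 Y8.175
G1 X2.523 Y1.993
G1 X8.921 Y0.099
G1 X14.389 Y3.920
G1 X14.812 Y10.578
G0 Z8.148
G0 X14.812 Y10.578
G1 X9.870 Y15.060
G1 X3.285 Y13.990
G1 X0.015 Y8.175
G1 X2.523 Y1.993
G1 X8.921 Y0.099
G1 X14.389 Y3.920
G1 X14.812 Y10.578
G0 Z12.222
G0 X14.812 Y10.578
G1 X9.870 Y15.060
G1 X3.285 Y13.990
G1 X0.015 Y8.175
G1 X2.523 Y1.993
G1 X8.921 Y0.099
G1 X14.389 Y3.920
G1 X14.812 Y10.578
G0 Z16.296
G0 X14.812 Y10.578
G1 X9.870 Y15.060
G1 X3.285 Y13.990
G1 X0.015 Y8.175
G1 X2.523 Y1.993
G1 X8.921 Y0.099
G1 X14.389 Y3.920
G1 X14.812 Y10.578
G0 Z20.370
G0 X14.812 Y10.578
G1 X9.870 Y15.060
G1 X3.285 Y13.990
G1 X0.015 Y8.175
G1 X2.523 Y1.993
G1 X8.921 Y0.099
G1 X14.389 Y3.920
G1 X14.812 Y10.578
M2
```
solid part
  facet normal 0.0000 0.0000 -1.0000
    outer loop
      vertex 3.285 13.990 0.000
      vertex 9.870 15.060 0.000
      vertex 14.812 10.578 0.000
    endloop
  endfacet
  facet normal 0.0000 0.0000 -1.0000
    outer loop
      vertex 0.015 8.175 0.000
      vertex 3.285 13.990 0.000
      vertex 14.812 10.578 0.000
    endloop
  endfacet
  facet normal 0.0000 0.0000 -1.0000
    outer loop
      vertex 2.523 1.993 0.000
      vertex 0.015 8.175 0.000
      vertex 14.812 10.578 0.000
    endloop
  endfacet
  facet normal 0.0000 0.0000 -1.0000
    outer loop
      vertex 8.921 0.099 0.000
      vertex 2.523 1.993 0.000
      vertex 14.812 10.578 0.000
    endloop
  endfacet
  facet normal 0.0000 0.0000 -1.0000
    outer loop
      vertex 14.389 3.920 0.000
      vertex 8.921 0.099 0.000
      vertex 14.812 10.578 0.000
    endloop
  endfacet
  facet normal 0.0000 0.0000 1.0000
    outer loop
      vertex 14.812 10.578 20.370
      vertex 9.870 15.060 20.370
      vertex 3.285 13.990 20.370
    endloop
  endfacet
  facet normal 0.0000 0.0000 1.0000
    outer loop
      vertex 14.812 10.578 20.370
      vertex 3.285 13.990 20.370
      vertex 0.015 8.175 20.370
    endloop
  endfacet
  facet normal 0.0000 0.0000 1.0000
    outer loop
      vertex 14.812 10.578 20.370
      vertex 0.015 8.175 20.370
      vertex 2.523 1.993 20.370
    endloop
  endfacet
  facet normal 0.0000 0.0000 1.0000
    outer loop
      vertex 14.812 10.578 20.370
      vertex 2.523 1.993 20.370
      vertex 8.921 0.099 20.370
    endloop
  endfacet
  facet normal 0.0000 0.0000 1.0000
    outer loop
      vertex 14.812 10.578 20.370
      vertex 8.921 0.099 20.370
      vertex 14.389 3.920 20.370
    endloop
  endfacet
  facet normal 0.6718 0.7407 0.0000
    outer loop
      vertex 14.812 10.578 0.000
      vertex 9.870 15.060 0.000
      vertex 9.870 15.060 20.370
    endloop
  endfacet
  facet normal 0.6718 0.7407 0.0000
    outer loop
      vertex 14.812 10.578 0.000
      vertex 9.870 15.060 20.370
      vertex 14.812 10.578 20.370
    endloop
  endfacet
  facet normal -0.1604 0.9871 0.0000
    outer loop
      vertex 9.870 15.060 0.000
      vertex 3.285 13.990 0.000
      vertex 3.285 13.990 20.370
    endloop
  endfacet
  facet normal -0.1604 0.9871 0.0000
    outer loop
      vertex 9.870 15.060 0.000
      vertex 3.285 13.990 20.370
      vertex 9.870 15.060 20.370
    endloop
  endfacet
  facet normal -0.8716 0.4902 0.0000
    outer loop
      vertex 3.285 13.990 0.000
      vertex 0.015 8.175 0.000
      vertex 0.015 8.175 20.370
    endloop
  endfacet
  facet normal -0.8716 0.4902 0.0000
    outer loop
      vertex 3.285 13.990 0.000
      vertex 0.015 8.175 20.370
      vertex 3.285 13.990 20.370
    endloop
  endfacet
  facet normal -0.9266 -0.3759 0.0000
    outer loop
      vertex 0.015 8.175 0.000
      vertex 2.523 1.993 0.000
      vertex 2.523 1.993 20.370
    endloop
  endfacet
  facet normal -0.9266 -0.3759 0.0000
    outer loop
      vertex 0.015 8.175 0.000
      vertex 2.523 1.993 20.370
      vertex 0.015 8.175 20.370
    endloop
  endfacet
  facet normal -0.2839 -0.9589 0.0000
    outer loop
      vertex 2.523 1.993 0.000
      vertex 8.921 0.099 0.000
      vertex 8.921 0.099 20.370
    endloop
  endfacet
  facet normal -0.2839 -0.9589 0.0000
    outer loop
      vertex 2.523 1.993 0.000
      vertex 8.921 0.099 20.370
      vertex 2.523 1.993 20.370
    endloop
  endfacet
  facet normal 0.5728 -0.8197 0.0000
    outer loop
      vertex 8.921 0.099 0.000
      vertex 14.389 3.920 0.000
      vertex 14.389 3.920 20.370
    endloop
  endfacet
  facet normal 0.5728 -0.8197 0.0000
    outer loop
      vertex 8.921 0.099 0.000
      vertex 14.389 3.920 20.370
      vertex 8.921 0.099 20.370
    endloop
  endfacet
  facet normal 0.9980 -0.0634 0.0000
    outer loop
      vertex 14.389 3.920 0.000
      vertex 14.812 10.578 0.000
      vertex 14.812 10.578 20.370
    endloop
  endfacet
  facet normal 0.9980 -0.0634 0.0000
    outer loop
      vertex 14.389 3.920 0.000
      vertex 14.812 10.578 20.370
      vertex 14.389 3.920 20.370
    endloop
  endfacet
endsolid part

The G0 Z moves step by Δz≈4.074 mm. Every layer's G1 loop is the same polygon, so the solid is a straight extrusion of it from z=0 to z≈20.4. Closing with flat bottom and top caps and triangulating gives 24 facets — a regular 7-sided prism (a cylinder approximated with 7 flat sides), circumscribed radius ≈ 7.69 mm, height ≈ 20.4 mm.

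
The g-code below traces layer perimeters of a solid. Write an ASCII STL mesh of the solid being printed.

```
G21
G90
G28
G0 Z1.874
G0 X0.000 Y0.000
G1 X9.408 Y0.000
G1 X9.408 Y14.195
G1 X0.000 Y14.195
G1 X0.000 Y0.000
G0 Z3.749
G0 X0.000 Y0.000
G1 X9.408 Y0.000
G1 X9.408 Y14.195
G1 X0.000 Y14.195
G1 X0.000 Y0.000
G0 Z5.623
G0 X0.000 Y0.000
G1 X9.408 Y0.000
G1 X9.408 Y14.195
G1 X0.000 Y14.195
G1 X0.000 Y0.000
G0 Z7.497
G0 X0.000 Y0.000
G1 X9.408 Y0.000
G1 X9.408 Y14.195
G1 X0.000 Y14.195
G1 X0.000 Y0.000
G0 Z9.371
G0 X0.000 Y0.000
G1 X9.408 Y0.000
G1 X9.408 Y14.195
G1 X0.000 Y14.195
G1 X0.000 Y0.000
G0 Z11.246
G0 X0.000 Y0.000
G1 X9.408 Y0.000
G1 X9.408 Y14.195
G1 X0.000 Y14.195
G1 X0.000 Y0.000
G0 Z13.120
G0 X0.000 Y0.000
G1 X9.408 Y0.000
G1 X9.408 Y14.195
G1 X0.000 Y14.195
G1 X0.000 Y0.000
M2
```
solid part
  facet normal 0.0000 0.0000 -1.0000
    outer loop
      vertex 9.408 14.195 0.000
      vertex 9.408 0.000 0.000
      vertex 0.000 0.000 0.000
    endloop
  endfacet
  facet normal 0.0000 0.0000 -1.0000
    outer loop
      vertex 0.000 14.195 0.000
      vertex 9.408 14.195 0.000
      vertex 0.000 0.000 0.000
    endloop
  endfacet
  facet normal 0.0000 0.0000 1.0000
    outer loop
      vertex 0.000 0.000 13.120
      vertex 9.408 0.000 13.120
      vertex 9.408 14.195 13.120
    endloop
  endfacet
  facet normal 0.0000 0.0000 1.0000
    outer loop
      vertex 0.000 0.000 13.120
      vertex 9.408 14.195 13.120
      vertex 0.000 14.195 13.120
    endloop
  endfacet
  facet normal 0.0000 -1.0000 0.0000
    outer loop
      vertex 0.000 0.000 0.000
      vertex 9.408 0.000 0.000
      vertex 9.408 0.000 13.120
    endloop
  endfacet
  facet normal 0.0000 -1.0000 0.0000
    outer loop
      vertex 0.000 0.000 0.000
      vertex 9.408 0.000 13.120
      vertex 0.000 0.000 13.120
    endloop
  endfacet
  facet normal 0.0000 1.0000 0.0000
    outer loop
      vertex 9.408 14.195 13.120
      vertex 9.408 14.195 0.000
      vertex 0.000 14.195 0.000
    endloop
  endfacet
  facet normal 0.0000 1.0000 0.0000
    outer loop
      vertex 0.000 14.195 13.120
      vertex 9.408 14.195 13.120
      vertex 0.000 14.195 0.000
    endloop
  endfacet
  facet normal -1.0000 0.0000 0.0000
    outer loop
      vertex 0.000 14.195 13.120
      vertex 0.000 14.195 0.000
      vertex 0.000 0.000 0.000
    endloop
  endfacet
  facet normal -1.0000 0.0000 0.0000
    outer loop
      vertex 0.000 0.000 13.120
      vertex 0.000 14.195 13.120
      vertex 0.000 0.000 0.000
    endloop
  endfacet
  facet normal 1.0000 0.0000 0.0000
    outer loop
      vertex 9.408 0.000 0.000
      vertex 9.408 14.195 0.000
      vertex 9.408 14.195 13.120
    endloop
  endfacet
  facet normal 1.0000 0.0000 0.0000
    outer loop
      vertex 9.408 0.000 0.000
      vertex 9.408 14.195 13.120
      vertex 9.408 0.000 13.120
    endloop
  endfacet
endsolid part

The G0 Z moves step by Δz≈1.874 mm. Every layer's G1 loop is the same polygon, so the solid is a straight extrusion of it from z=0 to z≈13.1. Closing with flat bottom and top caps and triangulating gives 12 facets — a rectangular box, roughly 9.41 × 14.2 mm footprint and 13.1 mm tall.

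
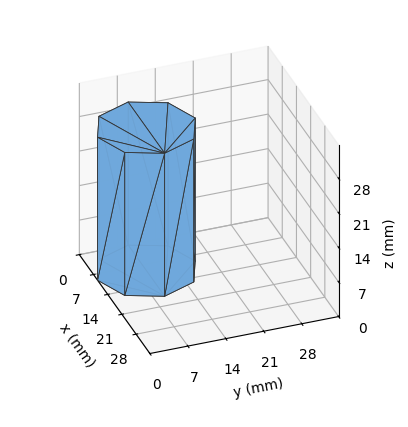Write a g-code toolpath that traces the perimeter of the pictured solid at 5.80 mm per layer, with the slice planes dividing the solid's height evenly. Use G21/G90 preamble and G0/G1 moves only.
Reading the render: the shape is a regular 8-sided prism (a cylinder approximated with 8 flat sides), circumscribed radius ≈ 9 mm, height ≈ 29 mm (dimensions read to the nearest mm from the axis ticks). For the g-code, the solid's height is divided into equal slices at the stated Δz and each level perimeter traced with G1 moves after a G0 lift.

; perimeter-only toolpath
G21 ; units = mm
G90 ; absolute positioning
G28 ; home
; layer 1
G0 Z5.80
G0 X18.00 Y9.00
G1 X15.36 Y15.36
G1 X9.00 Y18.00
G1 X2.64 Y15.36
G1 X0.00 Y9.00
G1 X2.64 Y2.64
G1 X9.00 Y0.00
G1 X15.36 Y2.64
G1 X18.00 Y9.00
; layer 2
G0 Z11.60
G0 X18.00 Y9.00
G1 X15.36 Y15.36
G1 X9.00 Y18.00
G1 X2.64 Y15.36
G1 X0.00 Y9.00
G1 X2.64 Y2.64
G1 X9.00 Y0.00
G1 X15.36 Y2.64
G1 X18.00 Y9.00
; layer 3
G0 Z17.40
G0 X18.00 Y9.00
G1 X15.36 Y15.36
G1 X9.00 Y18.00
G1 X2.64 Y15.36
G1 X0.00 Y9.00
G1 X2.64 Y2.64
G1 X9.00 Y0.00
G1 X15.36 Y2.64
G1 X18.00 Y9.00
; layer 4
G0 Z23.20
G0 X18.00 Y9.00
G1 X15.36 Y15.36
G1 X9.00 Y18.00
G1 X2.64 Y15.36
G1 X0.00 Y9.00
G1 X2.64 Y2.64
G1 X9.00 Y0.00
G1 X15.36 Y2.64
G1 X18.00 Y9.00
; layer 5
G0 Z29.00
G0 X18.00 Y9.00
G1 X15.36 Y15.36
G1 X9.00 Y18.00
G1 X2.64 Y15.36
G1 X0.00 Y9.00
G1 X2.64 Y2.64
G1 X9.00 Y0.00
G1 X15.36 Y2.64
G1 X18.00 Y9.00
M2 ; end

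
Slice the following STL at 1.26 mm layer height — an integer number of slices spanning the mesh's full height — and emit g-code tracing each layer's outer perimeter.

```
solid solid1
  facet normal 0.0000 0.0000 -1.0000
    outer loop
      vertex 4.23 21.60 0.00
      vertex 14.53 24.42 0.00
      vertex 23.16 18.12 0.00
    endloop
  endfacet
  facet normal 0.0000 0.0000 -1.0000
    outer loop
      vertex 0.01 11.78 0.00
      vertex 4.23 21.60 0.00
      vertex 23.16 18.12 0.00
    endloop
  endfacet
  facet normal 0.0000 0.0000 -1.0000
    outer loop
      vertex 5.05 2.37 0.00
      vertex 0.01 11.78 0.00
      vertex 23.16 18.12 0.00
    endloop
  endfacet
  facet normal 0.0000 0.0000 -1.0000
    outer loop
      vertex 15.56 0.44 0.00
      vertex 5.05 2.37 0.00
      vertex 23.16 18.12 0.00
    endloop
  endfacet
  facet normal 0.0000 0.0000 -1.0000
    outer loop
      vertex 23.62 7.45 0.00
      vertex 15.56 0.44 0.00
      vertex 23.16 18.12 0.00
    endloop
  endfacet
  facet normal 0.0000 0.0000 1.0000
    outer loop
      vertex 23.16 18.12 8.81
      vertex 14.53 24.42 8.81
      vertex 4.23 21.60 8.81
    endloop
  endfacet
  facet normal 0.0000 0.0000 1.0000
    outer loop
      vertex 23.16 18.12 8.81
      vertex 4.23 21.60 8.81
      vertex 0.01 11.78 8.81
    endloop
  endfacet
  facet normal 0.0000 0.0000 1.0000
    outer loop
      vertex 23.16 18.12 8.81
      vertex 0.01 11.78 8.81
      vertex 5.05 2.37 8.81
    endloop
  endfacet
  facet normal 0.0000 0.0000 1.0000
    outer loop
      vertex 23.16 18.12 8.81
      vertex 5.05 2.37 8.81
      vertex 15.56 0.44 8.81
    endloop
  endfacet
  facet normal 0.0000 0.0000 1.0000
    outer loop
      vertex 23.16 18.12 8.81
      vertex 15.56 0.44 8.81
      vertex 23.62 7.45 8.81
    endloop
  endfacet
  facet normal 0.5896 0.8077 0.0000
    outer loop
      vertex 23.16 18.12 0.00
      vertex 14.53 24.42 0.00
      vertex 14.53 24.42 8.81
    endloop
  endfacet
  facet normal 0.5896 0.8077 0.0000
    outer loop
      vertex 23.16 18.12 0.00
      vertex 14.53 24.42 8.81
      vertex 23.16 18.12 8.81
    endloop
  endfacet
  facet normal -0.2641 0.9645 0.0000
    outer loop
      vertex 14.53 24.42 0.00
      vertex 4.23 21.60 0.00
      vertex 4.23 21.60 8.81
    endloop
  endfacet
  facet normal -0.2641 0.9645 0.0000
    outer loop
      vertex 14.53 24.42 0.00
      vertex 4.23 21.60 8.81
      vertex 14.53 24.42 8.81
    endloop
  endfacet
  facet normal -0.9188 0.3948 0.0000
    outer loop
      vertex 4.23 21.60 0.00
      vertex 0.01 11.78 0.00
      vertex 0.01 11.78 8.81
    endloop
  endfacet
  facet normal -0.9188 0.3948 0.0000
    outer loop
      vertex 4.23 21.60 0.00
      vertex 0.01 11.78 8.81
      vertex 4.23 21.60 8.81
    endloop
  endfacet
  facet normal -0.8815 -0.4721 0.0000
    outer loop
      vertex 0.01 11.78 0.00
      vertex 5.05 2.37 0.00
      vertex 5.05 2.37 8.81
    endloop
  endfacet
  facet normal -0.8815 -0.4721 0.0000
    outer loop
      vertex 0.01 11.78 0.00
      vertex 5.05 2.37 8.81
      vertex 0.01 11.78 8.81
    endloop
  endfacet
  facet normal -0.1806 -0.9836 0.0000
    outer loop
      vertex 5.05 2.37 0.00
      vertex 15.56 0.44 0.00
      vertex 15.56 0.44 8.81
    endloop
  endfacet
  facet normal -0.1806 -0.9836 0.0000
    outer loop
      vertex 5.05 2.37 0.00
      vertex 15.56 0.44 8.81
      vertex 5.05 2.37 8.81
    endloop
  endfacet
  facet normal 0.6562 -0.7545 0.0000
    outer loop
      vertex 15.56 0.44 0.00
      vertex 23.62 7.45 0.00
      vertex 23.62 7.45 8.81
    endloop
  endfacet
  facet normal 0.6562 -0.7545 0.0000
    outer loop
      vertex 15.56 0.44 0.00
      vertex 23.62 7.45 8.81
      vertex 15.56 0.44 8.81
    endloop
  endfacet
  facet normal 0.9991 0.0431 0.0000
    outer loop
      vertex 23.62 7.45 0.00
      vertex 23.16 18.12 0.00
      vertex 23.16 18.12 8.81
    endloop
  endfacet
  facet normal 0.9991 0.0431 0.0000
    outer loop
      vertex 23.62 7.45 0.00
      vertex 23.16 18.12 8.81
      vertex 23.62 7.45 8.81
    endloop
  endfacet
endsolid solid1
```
; perimeter-only toolpath
G21 ; units = mm
G90 ; absolute positioning
G28 ; home
; layer 1
G0 Z1.26
G0 X23.16 Y18.12
G1 X14.53 Y24.42
G1 X4.23 Y21.60
G1 X0.01 Y11.78
G1 X5.05 Y2.37
G1 X15.56 Y0.44
G1 X23.62 Y7.45
G1 X23.16 Y18.12
; layer 2
G0 Z2.52
G0 X23.16 Y18.12
G1 X14.53 Y24.42
G1 X4.23 Y21.60
G1 X0.01 Y11.78
G1 X5.05 Y2.37
G1 X15.56 Y0.44
G1 X23.62 Y7.45
G1 X23.16 Y18.12
; layer 3
G0 Z3.78
G0 X23.16 Y18.12
G1 X14.53 Y24.42
G1 X4.23 Y21.60
G1 X0.01 Y11.78
G1 X5.05 Y2.37
G1 X15.56 Y0.44
G1 X23.62 Y7.45
G1 X23.16 Y18.12
; layer 4
G0 Z5.03
G0 X23.16 Y18.12
G1 X14.53 Y24.42
G1 X4.23 Y21.60
G1 X0.01 Y11.78
G1 X5.05 Y2.37
G1 X15.56 Y0.44
G1 X23.62 Y7.45
G1 X23.16 Y18.12
; layer 5
G0 Z6.29
G0 X23.16 Y18.12
G1 X14.53 Y24.42
G1 X4.23 Y21.60
G1 X0.01 Y11.78
G1 X5.05 Y2.37
G1 X15.56 Y0.44
G1 X23.62 Y7.45
G1 X23.16 Y18.12
; layer 6
G0 Z7.55
G0 X23.16 Y18.12
G1 X14.53 Y24.42
G1 X4.23 Y21.60
G1 X0.01 Y11.78
G1 X5.05 Y2.37
G1 X15.56 Y0.44
G1 X23.62 Y7.45
G1 X23.16 Y18.12
; layer 7
G0 Z8.81
G0 X23.16 Y18.12
G1 X14.53 Y24.42
G1 X4.23 Y21.60
G1 X0.01 Y11.78
G1 X5.05 Y2.37
G1 X15.56 Y0.44
G1 X23.62 Y7.45
G1 X23.16 Y18.12
M2 ; end

The solid is a regular 7-sided prism (a cylinder approximated with 7 flat sides), circumscribed radius ≈ 12.3 mm, height ≈ 8.81 mm. Slicing at Δz = 1.26 mm — 7 equal slices spanning the solid's height, so layer i sits at z = i·h/7 — gives 7 non-empty perimeters. Each is a 7-segment closed polygon; G0 lifts to the layer z and rapids to the start vertex, then G1 traces the edges.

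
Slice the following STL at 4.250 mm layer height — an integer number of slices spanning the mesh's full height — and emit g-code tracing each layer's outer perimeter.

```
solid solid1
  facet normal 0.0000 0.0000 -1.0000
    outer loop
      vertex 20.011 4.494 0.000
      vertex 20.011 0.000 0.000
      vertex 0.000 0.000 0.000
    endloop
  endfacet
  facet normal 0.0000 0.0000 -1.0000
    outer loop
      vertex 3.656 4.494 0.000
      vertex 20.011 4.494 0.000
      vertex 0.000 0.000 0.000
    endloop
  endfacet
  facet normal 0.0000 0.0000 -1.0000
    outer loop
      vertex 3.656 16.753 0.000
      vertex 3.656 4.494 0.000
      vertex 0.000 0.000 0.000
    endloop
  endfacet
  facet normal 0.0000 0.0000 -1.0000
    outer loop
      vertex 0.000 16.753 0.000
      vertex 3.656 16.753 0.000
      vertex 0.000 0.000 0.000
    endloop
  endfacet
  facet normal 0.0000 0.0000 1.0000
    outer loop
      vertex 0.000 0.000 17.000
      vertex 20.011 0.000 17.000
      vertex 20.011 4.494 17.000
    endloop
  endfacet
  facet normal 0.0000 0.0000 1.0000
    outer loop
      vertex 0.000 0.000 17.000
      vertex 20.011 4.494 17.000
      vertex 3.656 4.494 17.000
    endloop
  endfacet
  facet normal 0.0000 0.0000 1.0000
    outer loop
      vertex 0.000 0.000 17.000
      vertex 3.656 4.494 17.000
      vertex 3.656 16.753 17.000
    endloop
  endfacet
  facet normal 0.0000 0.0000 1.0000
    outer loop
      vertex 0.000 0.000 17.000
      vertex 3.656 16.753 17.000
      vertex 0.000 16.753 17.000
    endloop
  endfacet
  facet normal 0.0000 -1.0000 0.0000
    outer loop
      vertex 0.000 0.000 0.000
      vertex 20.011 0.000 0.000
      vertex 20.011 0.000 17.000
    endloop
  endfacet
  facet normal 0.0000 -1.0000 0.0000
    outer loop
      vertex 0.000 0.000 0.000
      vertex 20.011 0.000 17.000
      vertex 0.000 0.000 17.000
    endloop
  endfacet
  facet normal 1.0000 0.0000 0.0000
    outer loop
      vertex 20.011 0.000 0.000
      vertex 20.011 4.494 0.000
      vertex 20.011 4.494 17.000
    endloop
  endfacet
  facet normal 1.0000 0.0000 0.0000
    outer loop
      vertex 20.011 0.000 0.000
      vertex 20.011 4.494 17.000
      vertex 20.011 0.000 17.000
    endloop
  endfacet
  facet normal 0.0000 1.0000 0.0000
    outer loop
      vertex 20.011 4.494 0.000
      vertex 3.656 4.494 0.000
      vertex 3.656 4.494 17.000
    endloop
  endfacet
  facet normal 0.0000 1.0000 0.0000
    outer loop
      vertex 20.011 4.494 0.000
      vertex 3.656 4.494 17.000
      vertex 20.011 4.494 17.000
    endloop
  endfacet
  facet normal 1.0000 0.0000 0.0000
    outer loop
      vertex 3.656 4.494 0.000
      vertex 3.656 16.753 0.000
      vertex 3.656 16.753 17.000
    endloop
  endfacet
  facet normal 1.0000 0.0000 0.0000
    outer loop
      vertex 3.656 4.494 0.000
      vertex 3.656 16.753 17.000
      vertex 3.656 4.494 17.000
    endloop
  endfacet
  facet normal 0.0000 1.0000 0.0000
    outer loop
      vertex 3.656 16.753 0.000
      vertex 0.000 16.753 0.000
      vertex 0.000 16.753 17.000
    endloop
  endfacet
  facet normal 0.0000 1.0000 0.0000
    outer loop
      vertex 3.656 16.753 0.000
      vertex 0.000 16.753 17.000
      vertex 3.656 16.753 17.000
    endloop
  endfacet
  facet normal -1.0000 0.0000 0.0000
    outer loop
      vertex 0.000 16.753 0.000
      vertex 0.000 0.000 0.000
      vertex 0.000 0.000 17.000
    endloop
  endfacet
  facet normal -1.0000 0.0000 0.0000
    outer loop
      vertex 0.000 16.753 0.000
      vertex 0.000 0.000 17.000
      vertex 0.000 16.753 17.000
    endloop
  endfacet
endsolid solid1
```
; perimeter-only toolpath
G21 ; units = mm
G90 ; absolute positioning
G28 ; home
; layer 1
G0 Z4.250
G0 X0.000 Y0.000
G1 X20.011 Y0.000
G1 X20.011 Y4.494
G1 X3.656 Y4.494
G1 X3.656 Y16.753
G1 X0.000 Y16.753
G1 X0.000 Y0.000
; layer 2
G0 Z8.500
G0 X0.000 Y0.000
G1 X20.011 Y0.000
G1 X20.011 Y4.494
G1 X3.656 Y4.494
G1 X3.656 Y16.753
G1 X0.000 Y16.753
G1 X0.000 Y0.000
; layer 3
G0 Z12.750
G0 X0.000 Y0.000
G1 X20.011 Y0.000
G1 X20.011 Y4.494
G1 X3.656 Y4.494
G1 X3.656 Y16.753
G1 X0.000 Y16.753
G1 X0.000 Y0.000
; layer 4
G0 Z17.000
G0 X0.000 Y0.000
G1 X20.011 Y0.000
G1 X20.011 Y4.494
G1 X3.656 Y4.494
G1 X3.656 Y16.753
G1 X0.000 Y16.753
G1 X0.000 Y0.000
M2 ; end

The solid is an L-shaped prism: outer 20 × 16.8 mm, arm thicknesses ≈ 4.49 mm (horizontal) and 3.66 mm (vertical), extruded 17 mm in z. Slicing at Δz = 4.250 mm — 4 equal slices spanning the solid's height, so layer i sits at z = i·h/4 — gives 4 non-empty perimeters. Each is a 6-segment closed polygon; G0 lifts to the layer z and rapids to the start vertex, then G1 traces the edges.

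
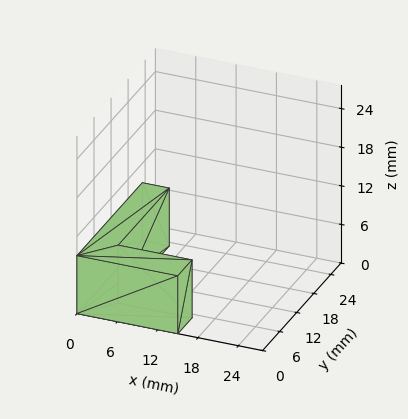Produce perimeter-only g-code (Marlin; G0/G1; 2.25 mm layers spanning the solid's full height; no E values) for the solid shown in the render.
Reading the render: the shape is an L-shaped prism: outer 15 × 23 mm, arm thicknesses ≈ 5 mm (horizontal) and 4 mm (vertical), extruded 9 mm in z (dimensions read to the nearest mm from the axis ticks). For the g-code, the solid's height is divided into equal slices at the stated Δz and each level perimeter traced with G1 moves after a G0 lift.

; perimeter-only toolpath
G21 ; units = mm
G90 ; absolute positioning
G28 ; home
; layer 1
G0 Z2.25
G0 X0.00 Y0.00
G1 X15.00 Y0.00
G1 X15.00 Y5.00
G1 X4.00 Y5.00
G1 X4.00 Y23.00
G1 X0.00 Y23.00
G1 X0.00 Y0.00
; layer 2
G0 Z4.50
G0 X0.00 Y0.00
G1 X15.00 Y0.00
G1 X15.00 Y5.00
G1 X4.00 Y5.00
G1 X4.00 Y23.00
G1 X0.00 Y23.00
G1 X0.00 Y0.00
; layer 3
G0 Z6.75
G0 X0.00 Y0.00
G1 X15.00 Y0.00
G1 X15.00 Y5.00
G1 X4.00 Y5.00
G1 X4.00 Y23.00
G1 X0.00 Y23.00
G1 X0.00 Y0.00
; layer 4
G0 Z9.00
G0 X0.00 Y0.00
G1 X15.00 Y0.00
G1 X15.00 Y5.00
G1 X4.00 Y5.00
G1 X4.00 Y23.00
G1 X0.00 Y23.00
G1 X0.00 Y0.00
M2 ; end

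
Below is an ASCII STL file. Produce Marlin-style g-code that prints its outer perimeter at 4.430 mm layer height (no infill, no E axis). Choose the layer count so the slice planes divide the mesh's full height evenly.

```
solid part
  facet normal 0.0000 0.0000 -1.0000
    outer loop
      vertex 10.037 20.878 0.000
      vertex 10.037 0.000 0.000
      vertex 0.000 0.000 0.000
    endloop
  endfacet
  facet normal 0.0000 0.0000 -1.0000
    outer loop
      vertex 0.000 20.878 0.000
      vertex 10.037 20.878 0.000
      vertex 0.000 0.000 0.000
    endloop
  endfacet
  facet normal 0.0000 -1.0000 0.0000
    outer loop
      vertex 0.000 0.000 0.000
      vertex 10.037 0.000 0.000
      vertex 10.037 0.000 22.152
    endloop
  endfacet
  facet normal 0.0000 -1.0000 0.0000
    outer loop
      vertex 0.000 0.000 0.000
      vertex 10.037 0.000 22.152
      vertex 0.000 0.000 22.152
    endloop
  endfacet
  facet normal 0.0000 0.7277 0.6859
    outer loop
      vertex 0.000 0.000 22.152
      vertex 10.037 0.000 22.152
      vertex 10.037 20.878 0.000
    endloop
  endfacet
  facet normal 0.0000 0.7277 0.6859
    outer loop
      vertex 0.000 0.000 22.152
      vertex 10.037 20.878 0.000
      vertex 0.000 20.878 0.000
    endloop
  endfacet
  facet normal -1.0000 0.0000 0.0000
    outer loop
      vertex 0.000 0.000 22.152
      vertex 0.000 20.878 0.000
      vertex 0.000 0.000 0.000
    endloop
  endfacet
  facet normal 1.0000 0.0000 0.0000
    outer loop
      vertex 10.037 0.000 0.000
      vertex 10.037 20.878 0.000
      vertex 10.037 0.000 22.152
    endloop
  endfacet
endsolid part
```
; perimeter-only toolpath
G21 ; units = mm
G90 ; absolute positioning
G28 ; home
; layer 1
G0 Z4.430
G0 X0.000 Y0.000
G1 X10.037 Y0.000
G1 X10.037 Y16.702
G1 X0.000 Y16.702
G1 X0.000 Y0.000
; layer 2
G0 Z8.861
G0 X0.000 Y0.000
G1 X10.037 Y0.000
G1 X10.037 Y12.527
G1 X0.000 Y12.527
G1 X0.000 Y0.000
; layer 3
G0 Z13.291
G0 X0.000 Y0.000
G1 X10.037 Y0.000
G1 X10.037 Y8.351
G1 X0.000 Y8.351
G1 X0.000 Y0.000
; layer 4
G0 Z17.722
G0 X0.000 Y0.000
G1 X10.037 Y0.000
G1 X10.037 Y4.176
G1 X0.000 Y4.176
G1 X0.000 Y0.000
M2 ; end

The solid is a wedge (ramp): 10 × 20.9 mm base, rising to 22.2 mm along the y=0 edge and sloping linearly to z=0 at y=20.9. Slicing at Δz = 4.430 mm — 5 equal slices spanning the solid's height, so layer i sits at z = i·h/5 — gives 4 non-empty perimeters. Each is a 4-segment closed polygon; G0 lifts to the layer z and rapids to the start vertex, then G1 traces the edges. The cross-section shrinks linearly with z (the slice at the apex is degenerate and omitted).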